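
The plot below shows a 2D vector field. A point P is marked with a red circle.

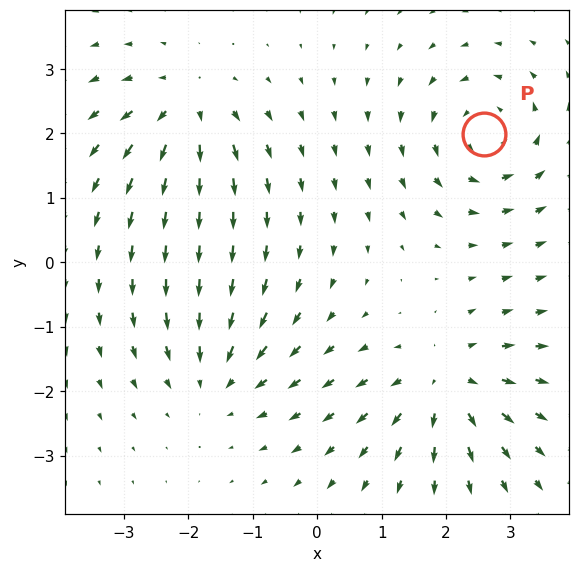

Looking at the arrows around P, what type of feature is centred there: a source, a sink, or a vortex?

At P (2.6, 2.0) the arrows circulate counterclockwise. Divergence ≈0, curl about +4 — near-zero divergence with nonzero curl is a vortex.

vortex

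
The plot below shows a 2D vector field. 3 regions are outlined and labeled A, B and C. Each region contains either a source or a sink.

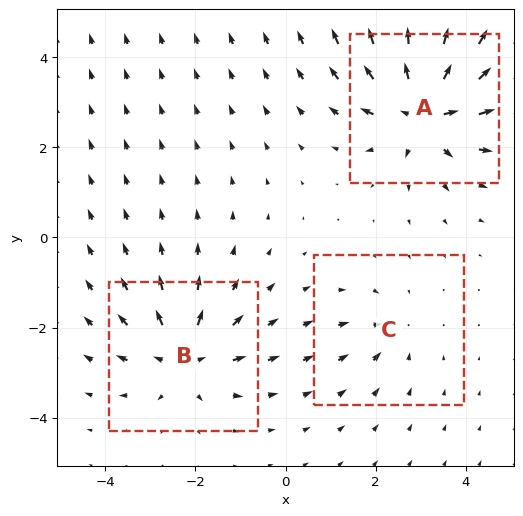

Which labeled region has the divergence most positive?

Divergence at each region's feature centre — A: about +5, B: about +4, C: about -2. Region A is most positive.

A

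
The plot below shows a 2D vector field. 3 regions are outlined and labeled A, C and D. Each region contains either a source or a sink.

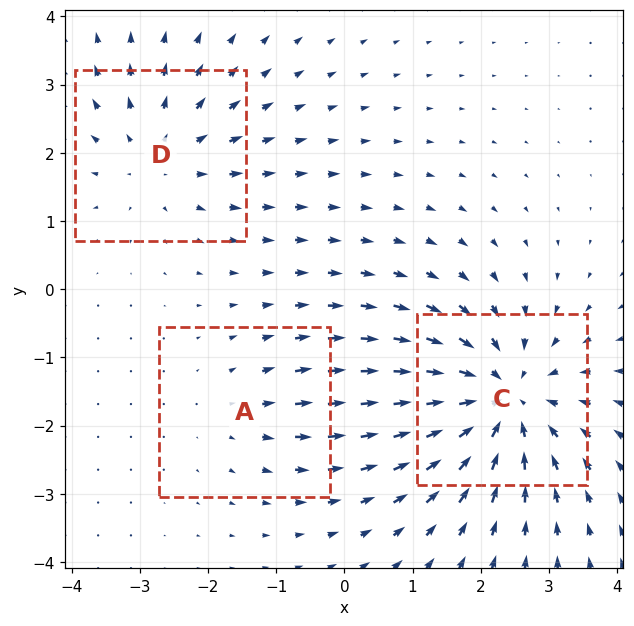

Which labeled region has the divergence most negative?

C

Divergence at each region's feature centre — A: about +2, C: about -5, D: about +3. Region C is most negative.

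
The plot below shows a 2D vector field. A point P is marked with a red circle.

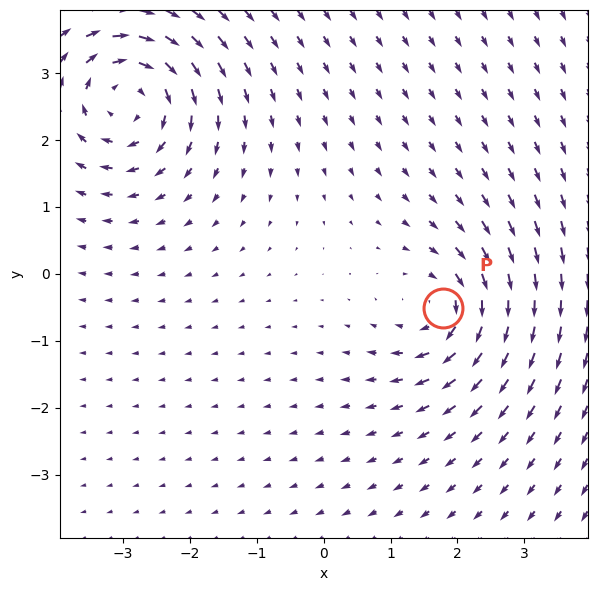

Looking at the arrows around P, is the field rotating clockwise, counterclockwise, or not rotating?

clockwise

Near P at (1.8, -0.5) the arrows circulate clockwise. The curl (z-component) there is about -4; negative curl means clockwise rotation.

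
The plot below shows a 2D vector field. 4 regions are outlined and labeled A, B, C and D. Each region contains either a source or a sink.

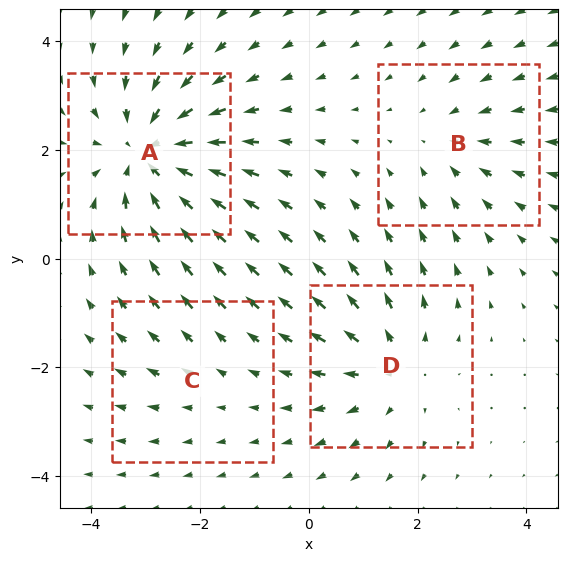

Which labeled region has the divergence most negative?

A

Divergence at each region's feature centre — A: about -6, B: about -3, C: about +2, D: about +4. Region A is most negative.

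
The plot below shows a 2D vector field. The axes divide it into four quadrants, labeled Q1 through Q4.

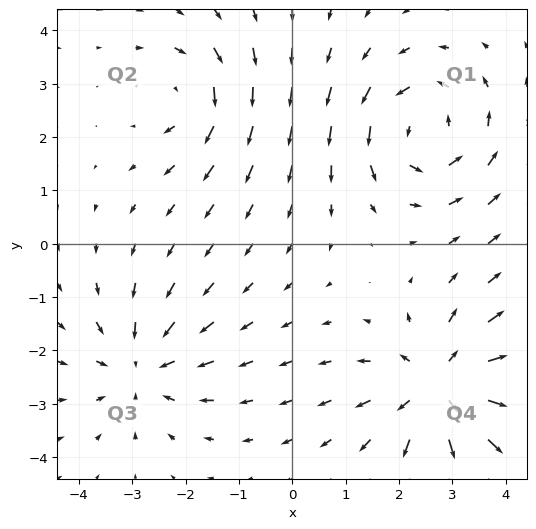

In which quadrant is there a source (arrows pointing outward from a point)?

Q4

The source sits at approximately (2.8, -2.7), which lies in quadrant Q4. The divergence there is about +5, positive as expected for a source.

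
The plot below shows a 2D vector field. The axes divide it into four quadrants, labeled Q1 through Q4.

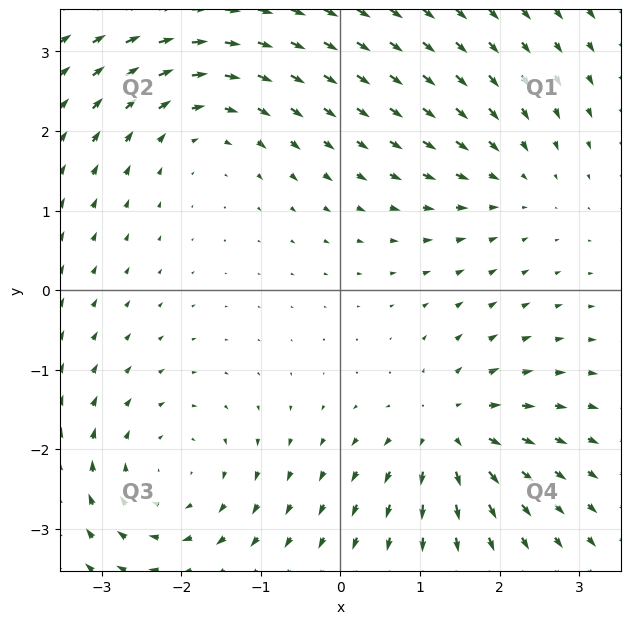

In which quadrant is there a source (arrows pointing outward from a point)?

Q4

The source sits at approximately (1.4, -1.8), which lies in quadrant Q4. The divergence there is about +6, positive as expected for a source.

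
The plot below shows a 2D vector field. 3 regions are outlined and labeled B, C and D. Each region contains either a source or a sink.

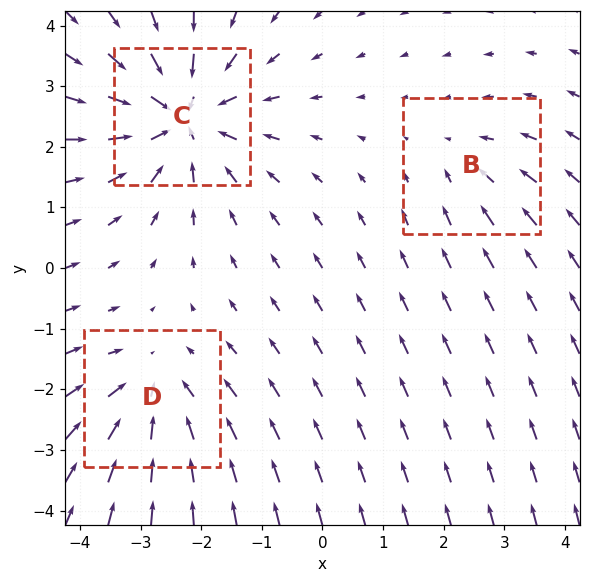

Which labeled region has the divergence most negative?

C

Divergence at each region's feature centre — B: about -2, C: about -5, D: about -3. Region C is most negative.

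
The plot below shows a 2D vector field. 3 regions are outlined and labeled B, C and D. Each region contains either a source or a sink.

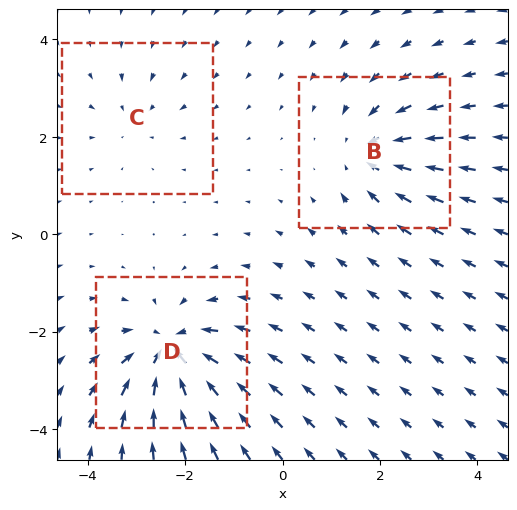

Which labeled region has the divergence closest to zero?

C

Divergence at each region's feature centre — B: about -4, C: about -2, D: about -6. Region C is closest to zero.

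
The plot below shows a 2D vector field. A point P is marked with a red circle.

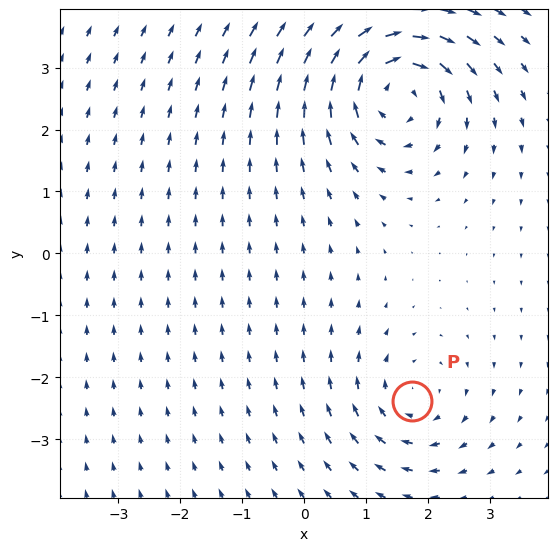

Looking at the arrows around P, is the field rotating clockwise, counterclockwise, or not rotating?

clockwise

Near P at (1.7, -2.4) the arrows circulate clockwise. The curl (z-component) there is about -3; negative curl means clockwise rotation.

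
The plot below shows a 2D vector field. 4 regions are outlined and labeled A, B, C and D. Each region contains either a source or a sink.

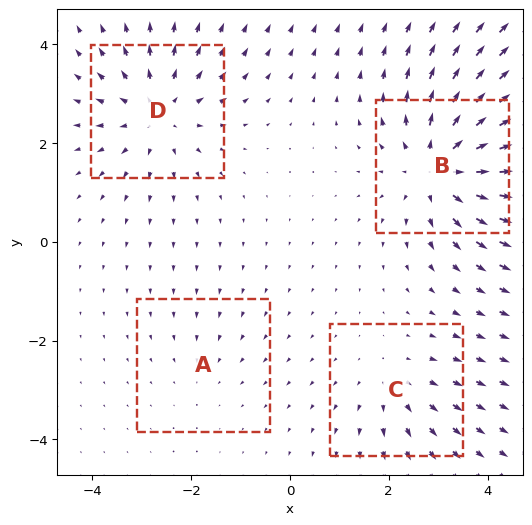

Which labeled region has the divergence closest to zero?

A

Divergence at each region's feature centre — A: about -2, B: about +7, C: about +3, D: about +5. Region A is closest to zero.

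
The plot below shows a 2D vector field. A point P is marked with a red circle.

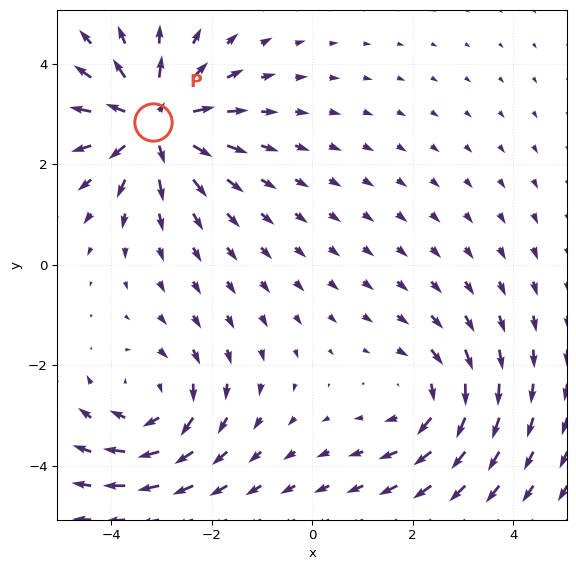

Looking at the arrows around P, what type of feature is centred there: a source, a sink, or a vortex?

source

At P (-3.2, 2.8) the arrows spread outward. Divergence about +4, curl ≈0 — positive divergence with near-zero curl is a source.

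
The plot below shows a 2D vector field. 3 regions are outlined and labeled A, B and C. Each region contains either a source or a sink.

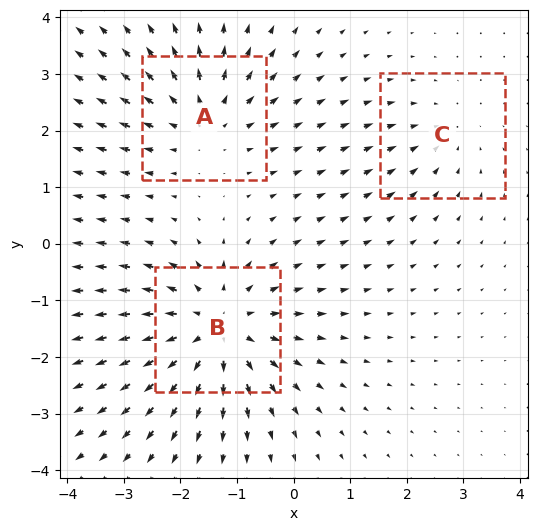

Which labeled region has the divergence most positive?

Divergence at each region's feature centre — A: about +3, B: about +4, C: about -2. Region B is most positive.

B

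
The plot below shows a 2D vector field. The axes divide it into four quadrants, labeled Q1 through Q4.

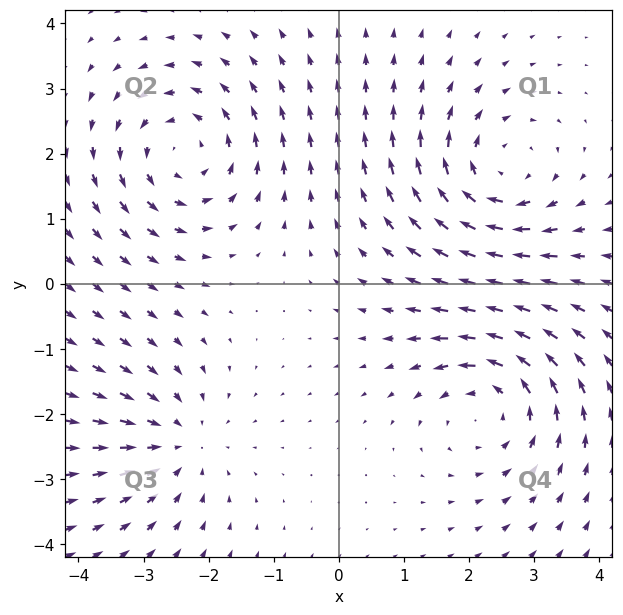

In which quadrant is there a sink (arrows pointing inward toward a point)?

The sink sits at approximately (-2.5, -2.4), which lies in quadrant Q3. The divergence there is about -3, negative as expected for a sink.

Q3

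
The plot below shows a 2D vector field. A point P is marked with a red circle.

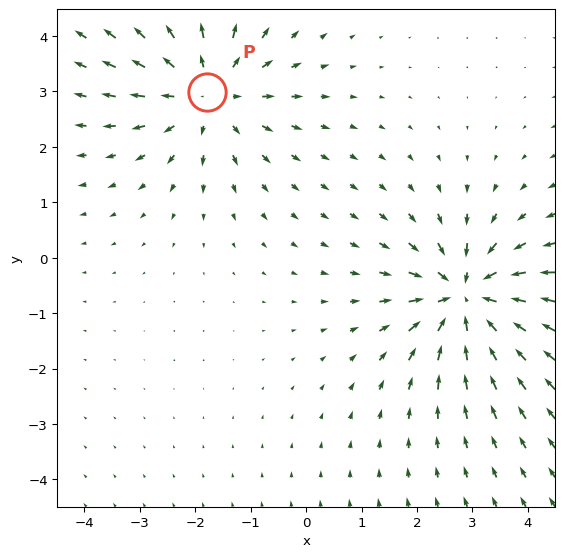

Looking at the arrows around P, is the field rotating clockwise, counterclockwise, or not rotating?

Near P at (-1.8, 3.0) the arrows show no circulation. The curl there is ≈0.

not rotating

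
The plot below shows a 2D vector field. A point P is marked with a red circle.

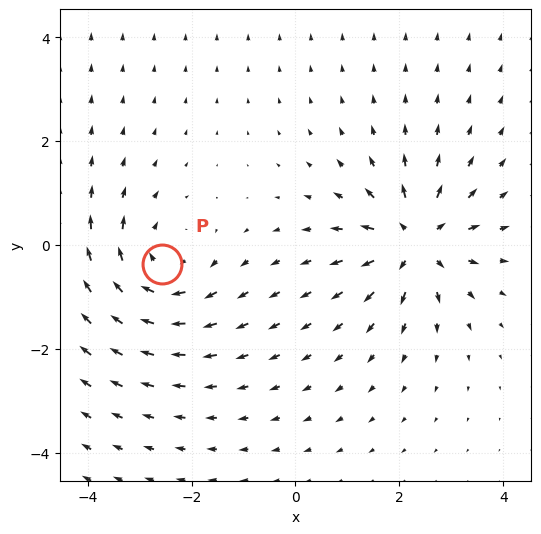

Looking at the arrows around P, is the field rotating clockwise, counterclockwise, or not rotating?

Near P at (-2.6, -0.4) the arrows circulate clockwise. The curl (z-component) there is about -4; negative curl means clockwise rotation.

clockwise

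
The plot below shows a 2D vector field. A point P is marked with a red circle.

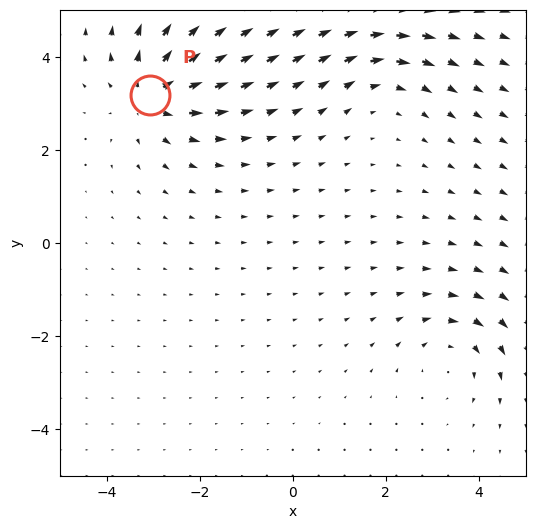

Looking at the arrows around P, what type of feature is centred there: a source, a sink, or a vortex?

source

At P (-3.1, 3.2) the arrows spread outward. Divergence about +4, curl ≈0 — positive divergence with near-zero curl is a source.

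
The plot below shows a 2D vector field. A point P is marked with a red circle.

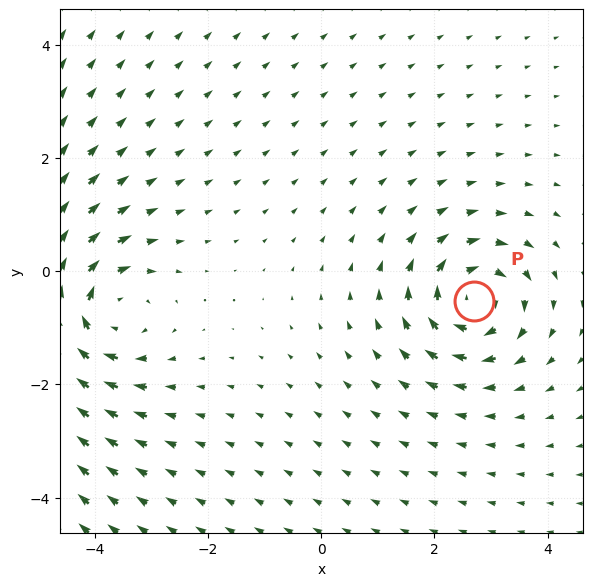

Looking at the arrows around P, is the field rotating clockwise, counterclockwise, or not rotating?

clockwise

Near P at (2.7, -0.5) the arrows circulate clockwise. The curl (z-component) there is about -5; negative curl means clockwise rotation.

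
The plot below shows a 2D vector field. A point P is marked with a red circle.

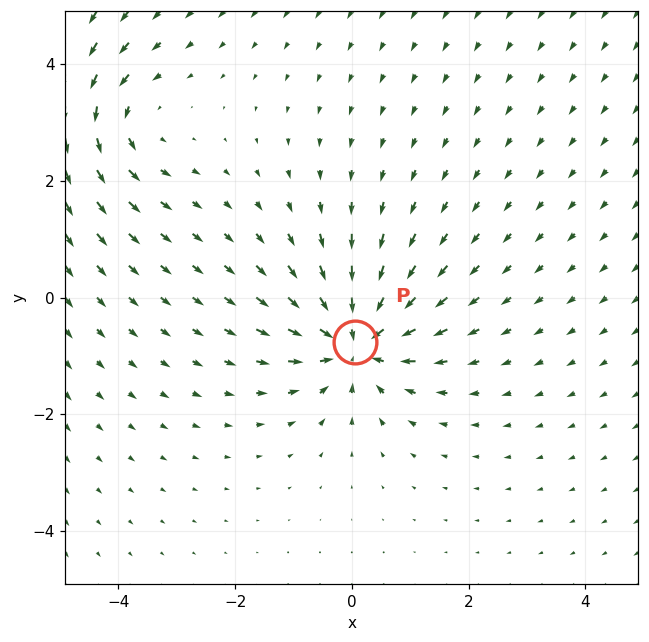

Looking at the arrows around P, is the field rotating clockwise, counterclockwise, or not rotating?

Near P at (0.1, -0.8) the arrows show no circulation. The curl there is ≈0.

not rotating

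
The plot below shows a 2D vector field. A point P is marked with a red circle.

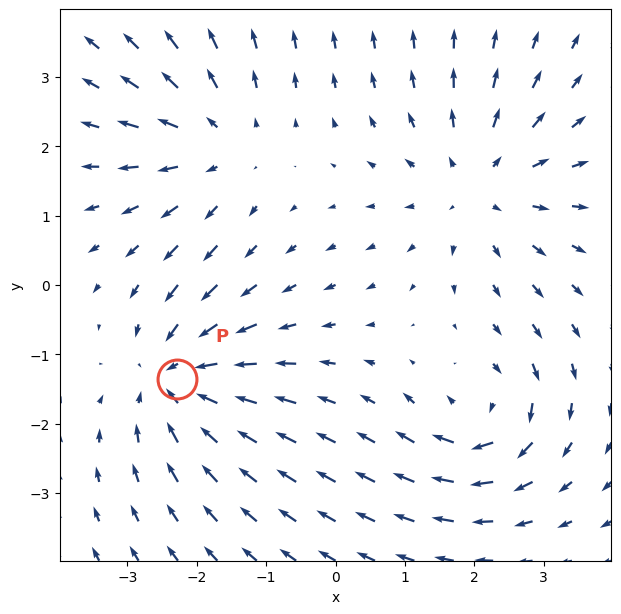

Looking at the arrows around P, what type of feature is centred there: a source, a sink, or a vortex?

At P (-2.3, -1.4) the arrows converge inward. Divergence about -5, curl ≈0 — negative divergence with near-zero curl is a sink.

sink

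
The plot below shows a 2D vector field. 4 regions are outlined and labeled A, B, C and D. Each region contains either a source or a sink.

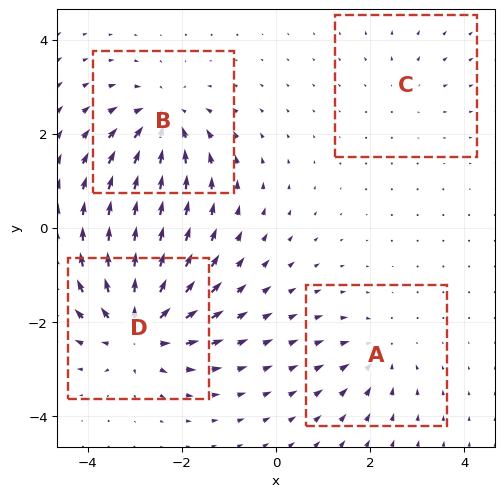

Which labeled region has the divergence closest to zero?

Divergence at each region's feature centre — A: about -4, B: about -6, C: about +2, D: about +7. Region C is closest to zero.

C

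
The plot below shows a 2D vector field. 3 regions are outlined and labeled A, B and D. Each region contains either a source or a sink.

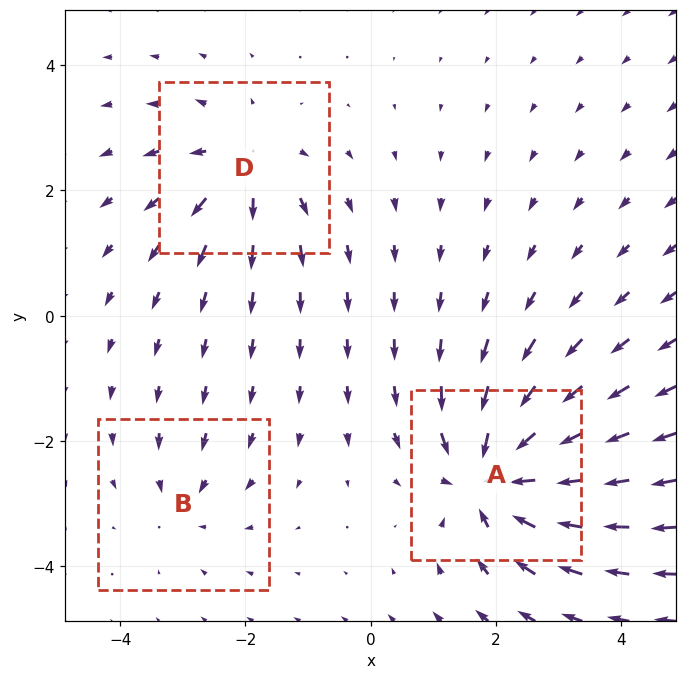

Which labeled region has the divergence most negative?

Divergence at each region's feature centre — A: about -6, B: about -2, D: about +4. Region A is most negative.

A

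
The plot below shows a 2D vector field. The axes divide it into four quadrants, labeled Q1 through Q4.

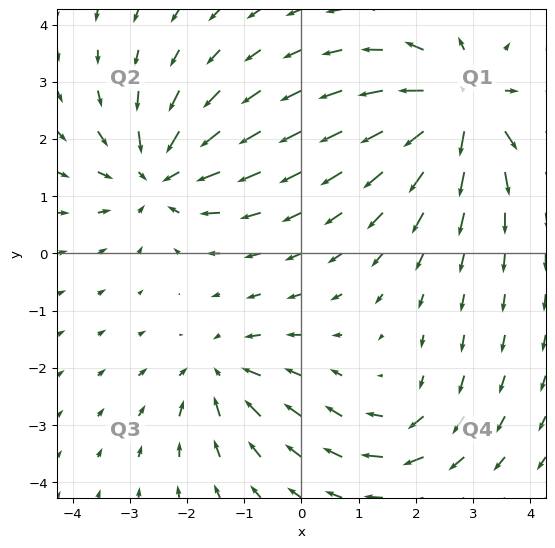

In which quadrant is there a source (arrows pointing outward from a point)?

The source sits at approximately (2.8, 2.6), which lies in quadrant Q1. The divergence there is about +7, positive as expected for a source.

Q1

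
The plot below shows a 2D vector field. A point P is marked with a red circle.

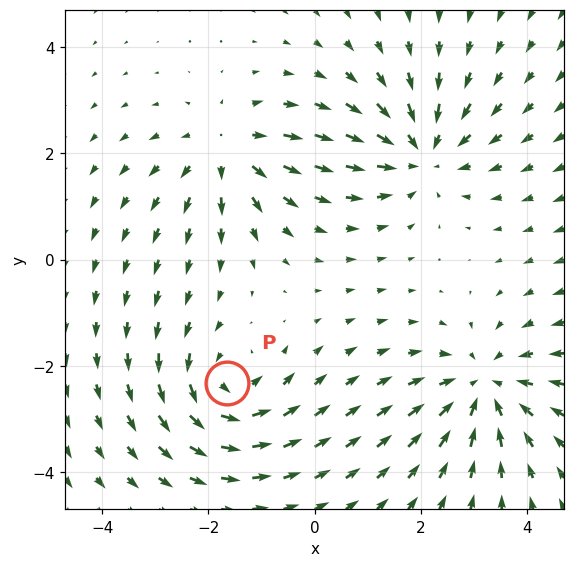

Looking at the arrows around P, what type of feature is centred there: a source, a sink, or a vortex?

At P (-1.7, -2.3) the arrows circulate counterclockwise. Divergence ≈0, curl about +5 — near-zero divergence with nonzero curl is a vortex.

vortex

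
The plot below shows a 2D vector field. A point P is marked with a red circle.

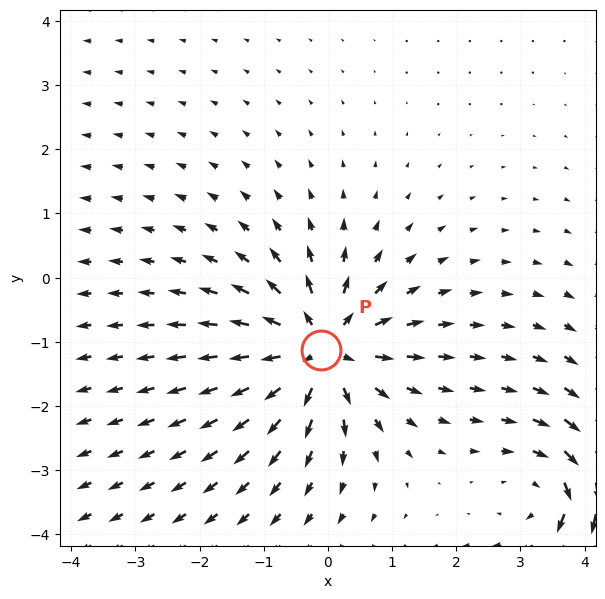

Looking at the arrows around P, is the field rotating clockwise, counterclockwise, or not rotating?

not rotating

Near P at (-0.1, -1.1) the arrows show no circulation. The curl there is ≈0.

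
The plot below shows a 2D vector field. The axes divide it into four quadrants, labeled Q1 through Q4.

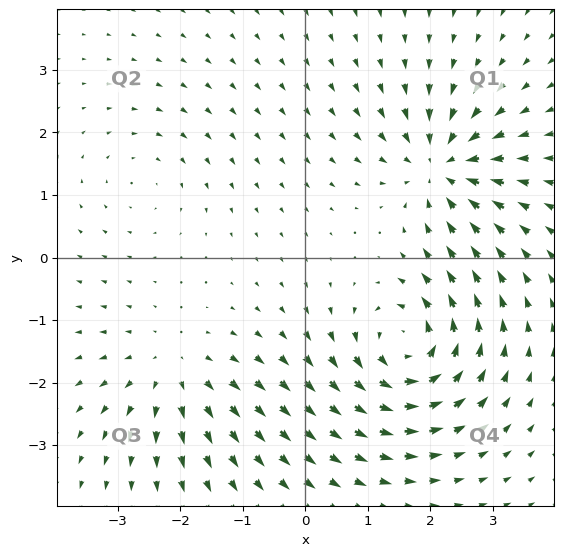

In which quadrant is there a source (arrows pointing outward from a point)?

Q3

The source sits at approximately (-2.1, -1.8), which lies in quadrant Q3. The divergence there is about +3, positive as expected for a source.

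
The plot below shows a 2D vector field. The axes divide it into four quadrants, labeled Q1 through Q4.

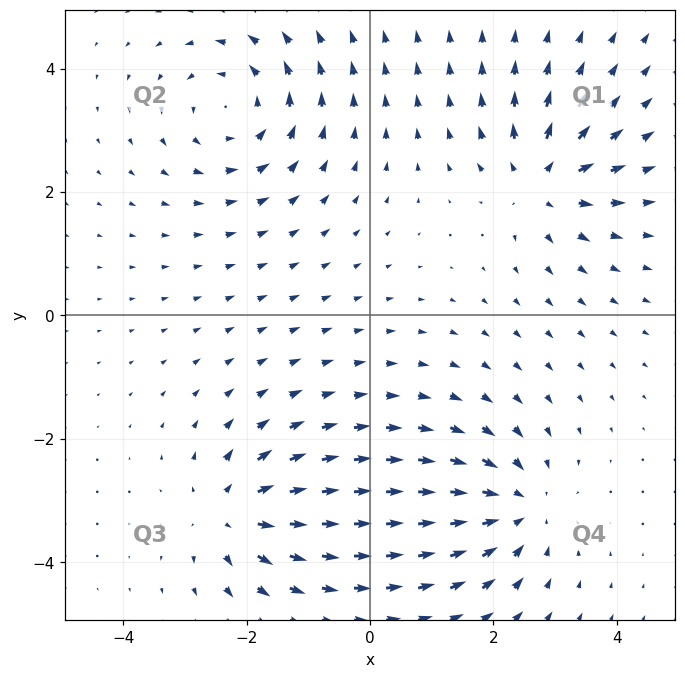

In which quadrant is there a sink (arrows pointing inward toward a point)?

Q4

The sink sits at approximately (2.4, -3.1), which lies in quadrant Q4. The divergence there is about -5, negative as expected for a sink.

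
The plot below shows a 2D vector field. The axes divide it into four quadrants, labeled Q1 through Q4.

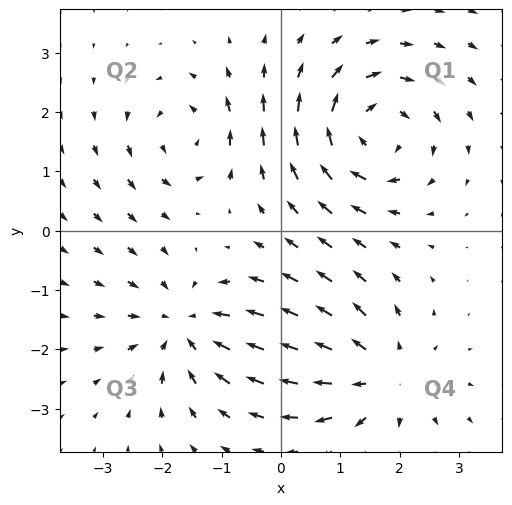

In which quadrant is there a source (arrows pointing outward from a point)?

Q4

The source sits at approximately (1.7, -2.5), which lies in quadrant Q4. The divergence there is about +4, positive as expected for a source.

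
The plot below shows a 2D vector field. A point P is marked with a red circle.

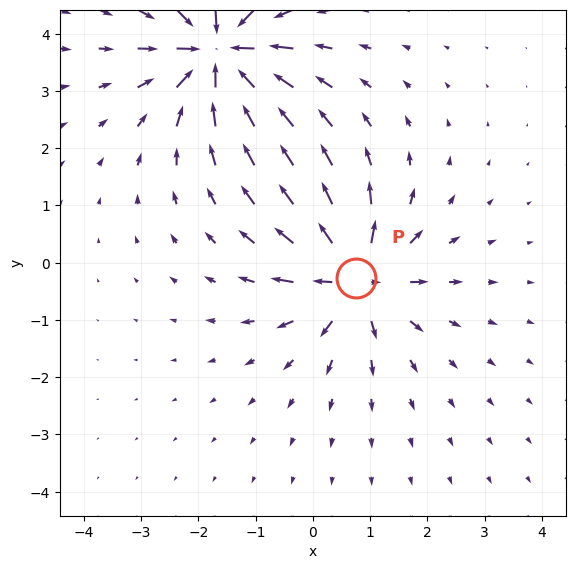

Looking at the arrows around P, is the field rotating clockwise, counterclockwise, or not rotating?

Near P at (0.7, -0.3) the arrows show no circulation. The curl there is ≈0.

not rotating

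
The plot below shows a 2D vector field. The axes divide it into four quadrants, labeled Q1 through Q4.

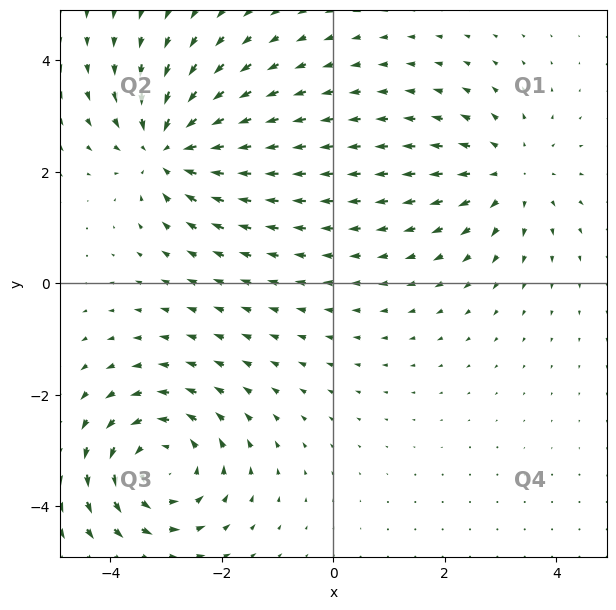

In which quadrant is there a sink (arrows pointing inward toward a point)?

The sink sits at approximately (-3.0, 2.4), which lies in quadrant Q2. The divergence there is about -5, negative as expected for a sink.

Q2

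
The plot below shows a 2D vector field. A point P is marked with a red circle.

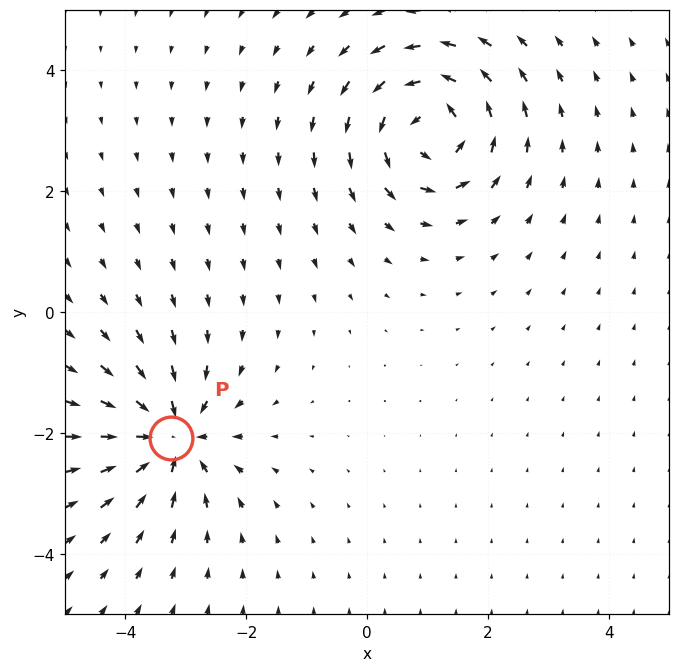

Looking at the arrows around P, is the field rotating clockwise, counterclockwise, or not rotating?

not rotating

Near P at (-3.2, -2.1) the arrows show no circulation. The curl there is ≈0.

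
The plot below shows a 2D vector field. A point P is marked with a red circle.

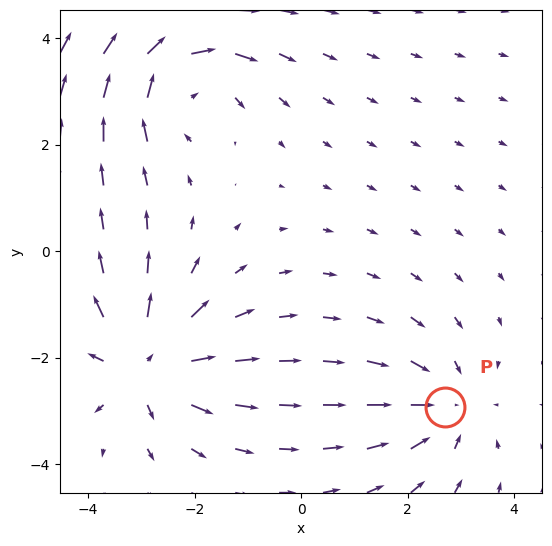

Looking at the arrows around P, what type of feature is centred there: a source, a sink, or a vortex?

sink

At P (2.7, -2.9) the arrows converge inward. Divergence about -3, curl ≈0 — negative divergence with near-zero curl is a sink.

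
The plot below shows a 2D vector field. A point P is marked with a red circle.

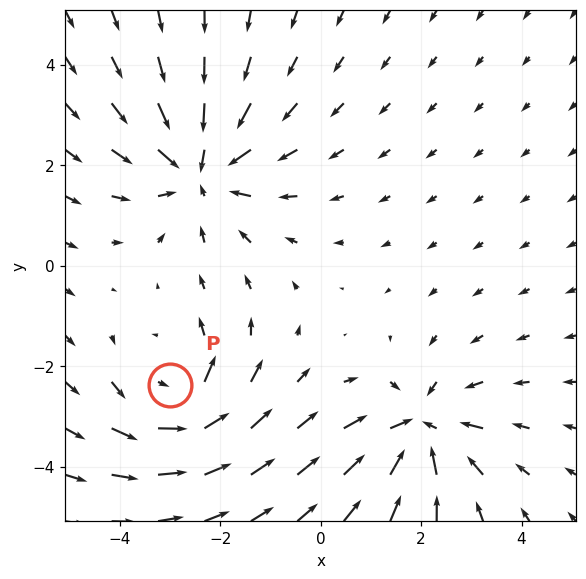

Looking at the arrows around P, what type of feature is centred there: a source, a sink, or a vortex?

vortex

At P (-3.0, -2.4) the arrows circulate counterclockwise. Divergence ≈0, curl about +4 — near-zero divergence with nonzero curl is a vortex.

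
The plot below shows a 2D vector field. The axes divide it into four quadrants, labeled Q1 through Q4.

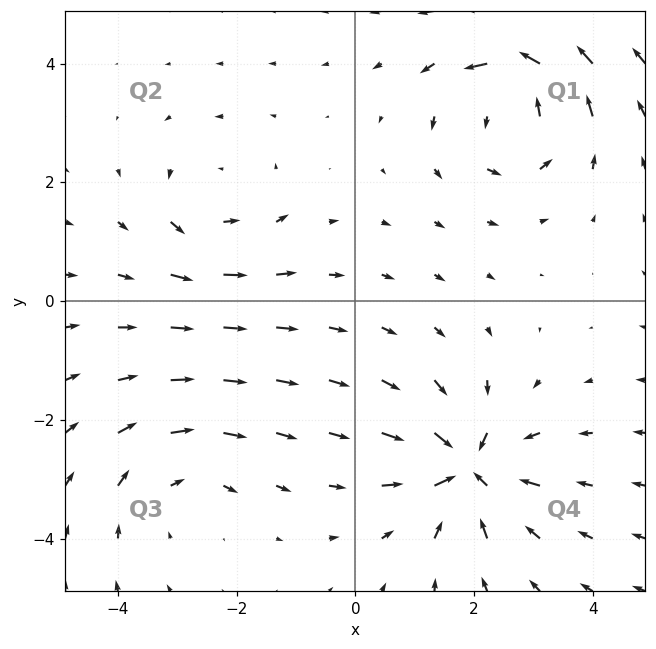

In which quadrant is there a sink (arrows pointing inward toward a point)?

Q4

The sink sits at approximately (1.9, -2.8), which lies in quadrant Q4. The divergence there is about -7, negative as expected for a sink.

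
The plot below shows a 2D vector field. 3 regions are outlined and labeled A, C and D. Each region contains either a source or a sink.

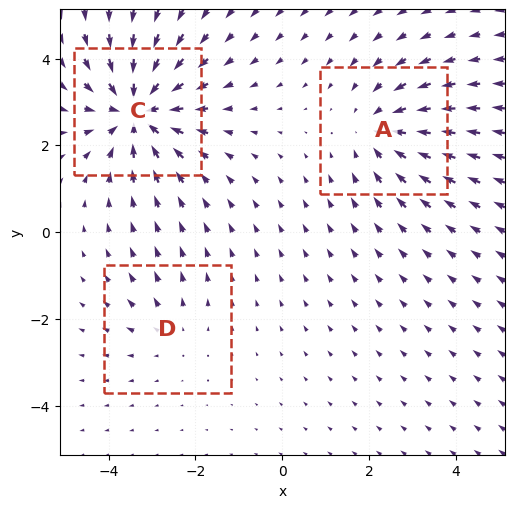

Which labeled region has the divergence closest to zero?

D

Divergence at each region's feature centre — A: about -3, C: about -5, D: about +2. Region D is closest to zero.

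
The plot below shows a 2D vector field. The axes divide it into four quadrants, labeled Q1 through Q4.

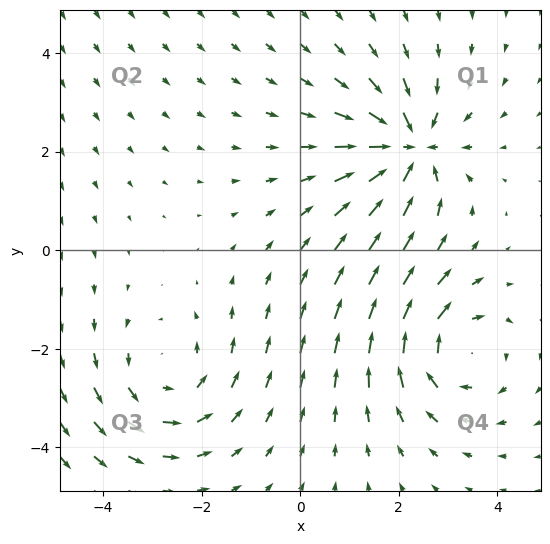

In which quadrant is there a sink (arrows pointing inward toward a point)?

The sink sits at approximately (2.2, 2.1), which lies in quadrant Q1. The divergence there is about -5, negative as expected for a sink.

Q1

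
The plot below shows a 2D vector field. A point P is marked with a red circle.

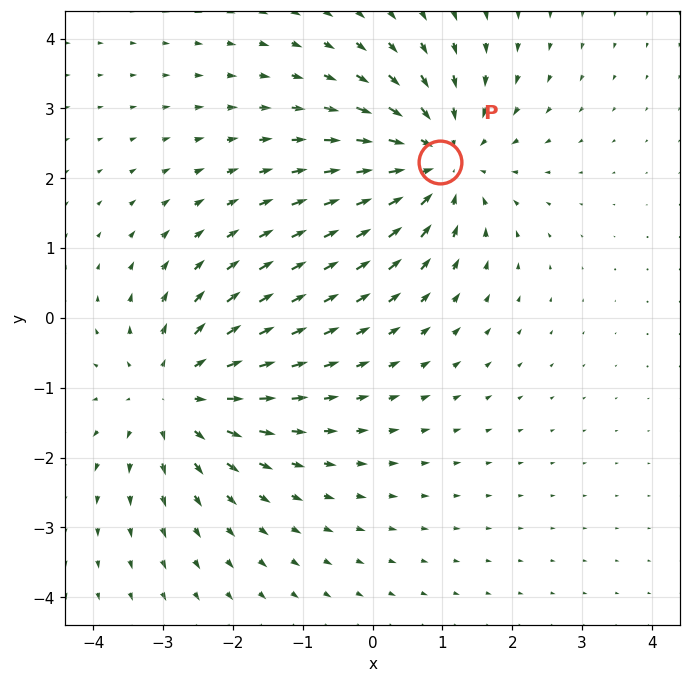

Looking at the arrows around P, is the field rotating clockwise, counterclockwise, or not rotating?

not rotating

Near P at (1.0, 2.2) the arrows show no circulation. The curl there is ≈0.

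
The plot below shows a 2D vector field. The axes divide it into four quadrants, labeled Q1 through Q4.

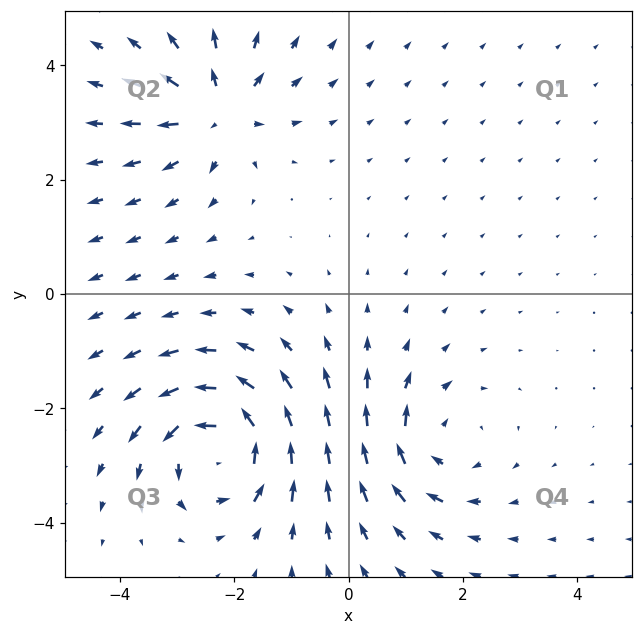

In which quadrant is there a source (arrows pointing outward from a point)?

The source sits at approximately (-2.3, 3.2), which lies in quadrant Q2. The divergence there is about +5, positive as expected for a source.

Q2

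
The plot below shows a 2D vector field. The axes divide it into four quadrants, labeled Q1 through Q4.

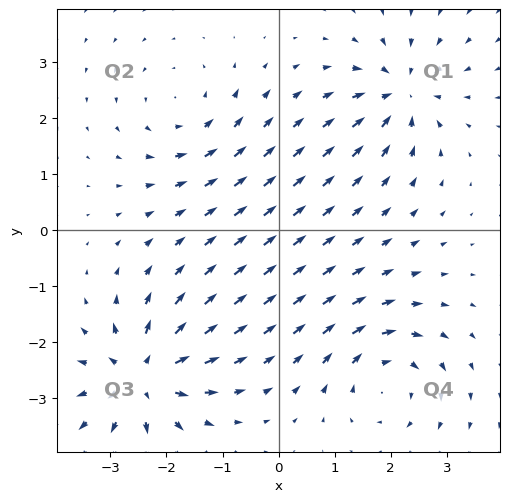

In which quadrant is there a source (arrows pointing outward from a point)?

Q3

The source sits at approximately (-2.4, -2.6), which lies in quadrant Q3. The divergence there is about +6, positive as expected for a source.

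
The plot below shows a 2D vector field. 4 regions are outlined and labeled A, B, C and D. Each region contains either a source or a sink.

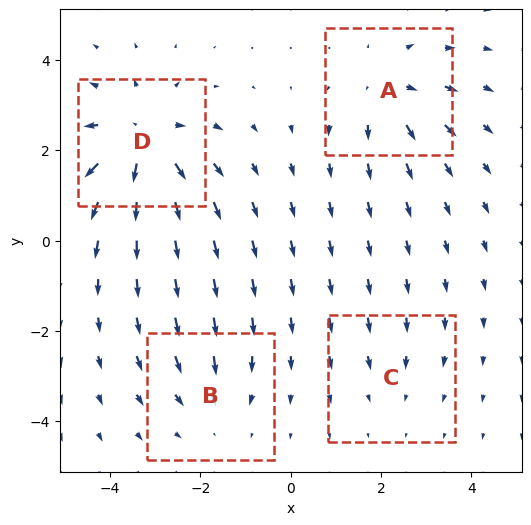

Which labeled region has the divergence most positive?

D

Divergence at each region's feature centre — A: about +4, B: about -3, C: about -2, D: about +7. Region D is most positive.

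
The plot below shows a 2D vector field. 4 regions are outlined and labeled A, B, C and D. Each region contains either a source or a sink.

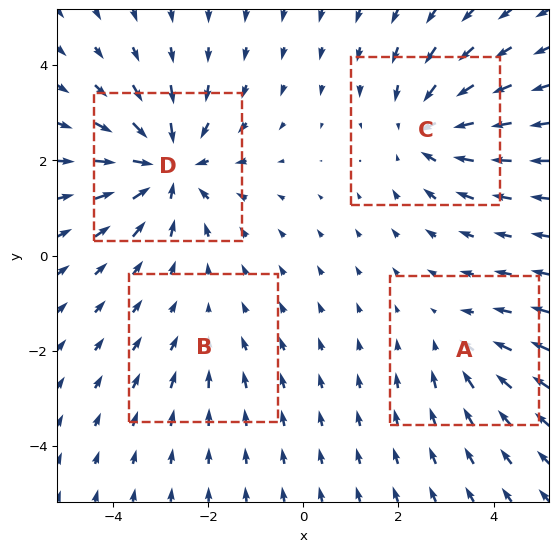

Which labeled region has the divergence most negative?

Divergence at each region's feature centre — A: about -3, B: about -2, C: about -5, D: about -6. Region D is most negative.

D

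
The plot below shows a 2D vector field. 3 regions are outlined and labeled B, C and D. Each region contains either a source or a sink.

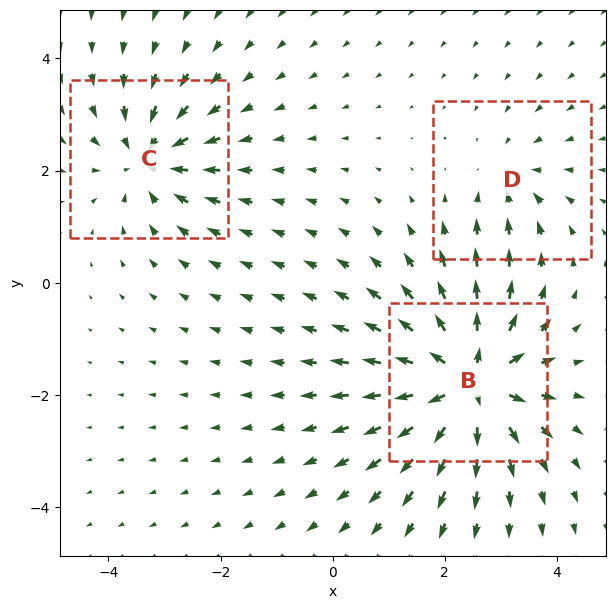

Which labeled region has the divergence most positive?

Divergence at each region's feature centre — B: about +6, C: about -4, D: about -2. Region B is most positive.

B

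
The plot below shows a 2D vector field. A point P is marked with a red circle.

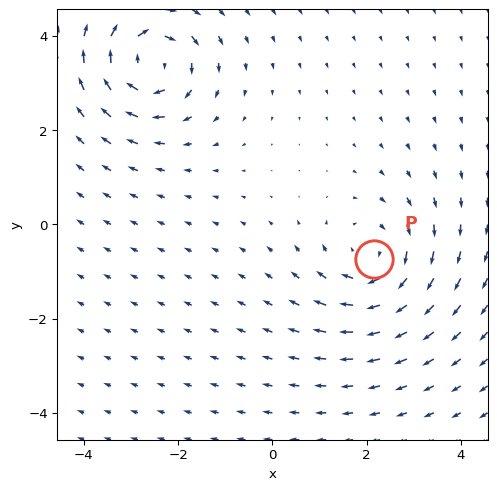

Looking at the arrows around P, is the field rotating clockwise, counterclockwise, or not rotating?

Near P at (2.2, -0.7) the arrows circulate clockwise. The curl (z-component) there is about -4; negative curl means clockwise rotation.

clockwise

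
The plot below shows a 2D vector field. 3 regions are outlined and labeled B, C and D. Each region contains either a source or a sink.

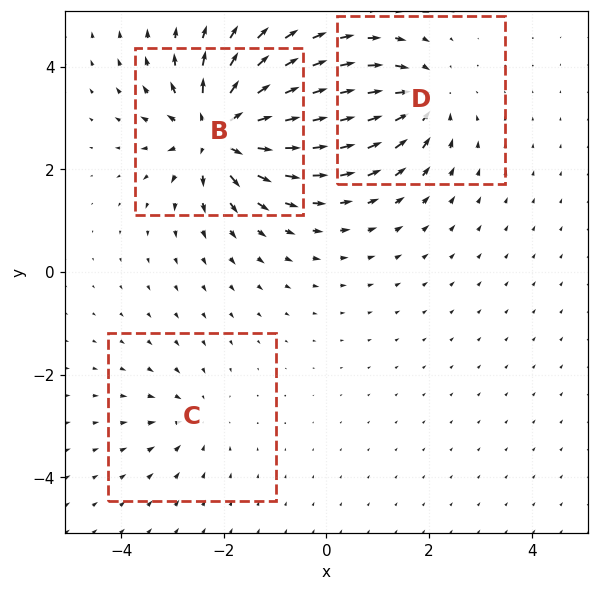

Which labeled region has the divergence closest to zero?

C

Divergence at each region's feature centre — B: about +6, C: about -2, D: about -4. Region C is closest to zero.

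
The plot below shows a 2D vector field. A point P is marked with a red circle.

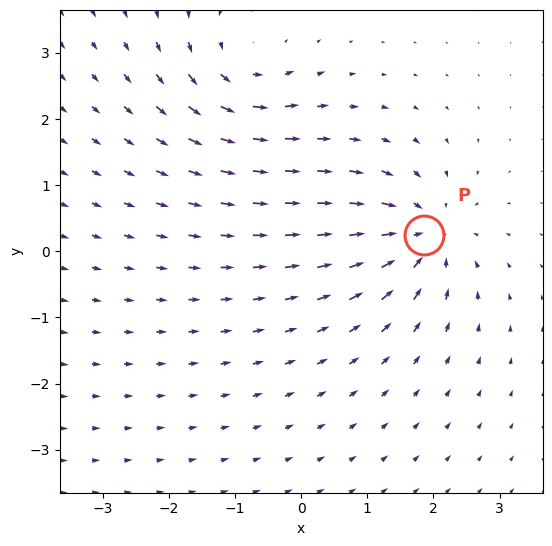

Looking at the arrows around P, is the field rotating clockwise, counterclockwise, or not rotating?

Near P at (1.9, 0.3) the arrows show no circulation. The curl there is ≈0.

not rotating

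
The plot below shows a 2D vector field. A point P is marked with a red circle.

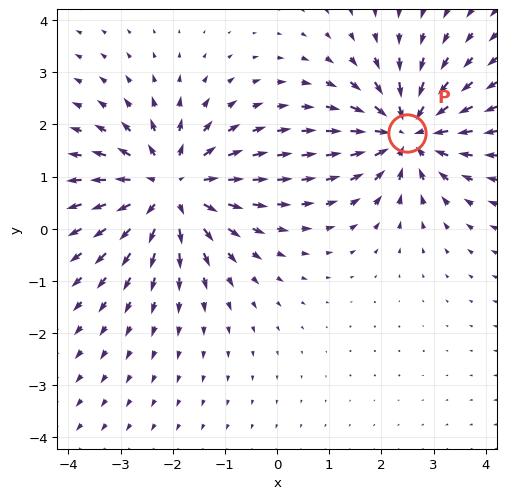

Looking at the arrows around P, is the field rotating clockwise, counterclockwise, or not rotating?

Near P at (2.5, 1.8) the arrows show no circulation. The curl there is ≈0.

not rotating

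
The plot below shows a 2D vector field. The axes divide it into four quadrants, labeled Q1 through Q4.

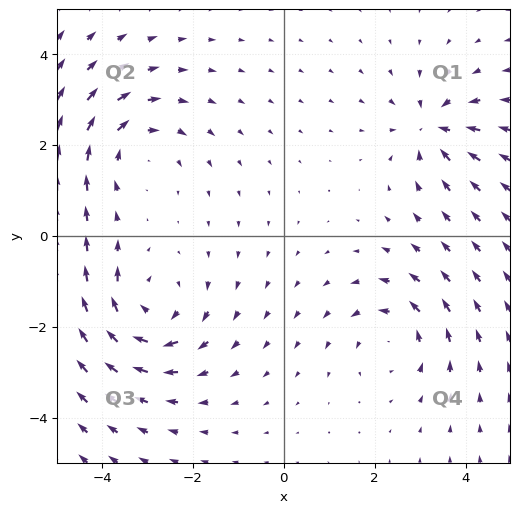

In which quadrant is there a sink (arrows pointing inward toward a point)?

Q1

The sink sits at approximately (3.3, 2.4), which lies in quadrant Q1. The divergence there is about -5, negative as expected for a sink.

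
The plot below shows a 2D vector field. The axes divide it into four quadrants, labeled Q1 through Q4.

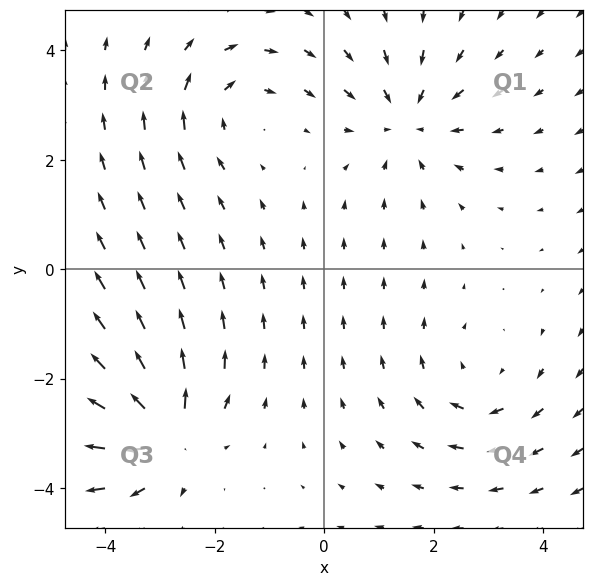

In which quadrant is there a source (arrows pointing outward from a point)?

Q3

The source sits at approximately (-2.9, -3.0), which lies in quadrant Q3. The divergence there is about +7, positive as expected for a source.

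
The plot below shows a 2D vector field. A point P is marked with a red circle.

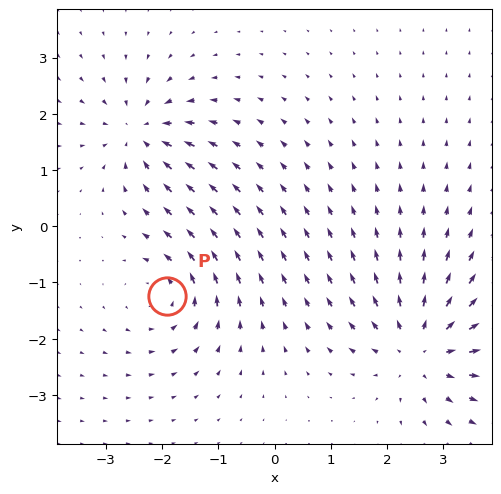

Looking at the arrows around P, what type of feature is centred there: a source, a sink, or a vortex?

At P (-1.9, -1.2) the arrows circulate counterclockwise. Divergence ≈0, curl about +4 — near-zero divergence with nonzero curl is a vortex.

vortex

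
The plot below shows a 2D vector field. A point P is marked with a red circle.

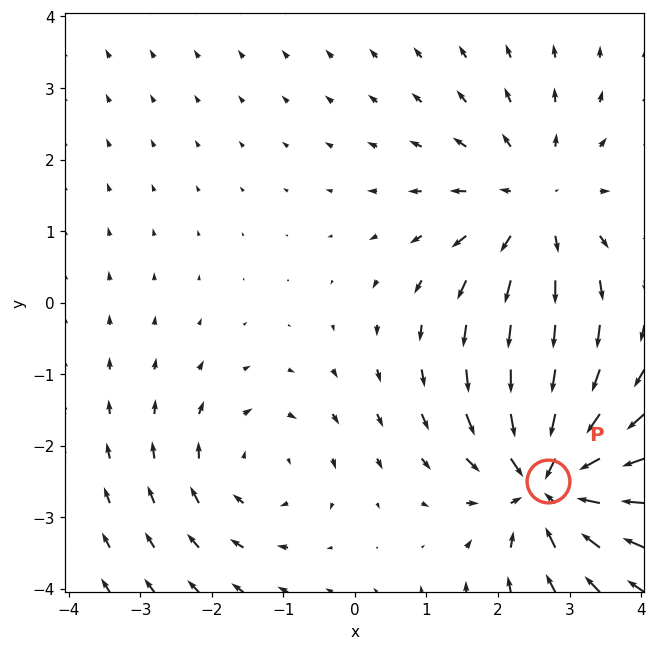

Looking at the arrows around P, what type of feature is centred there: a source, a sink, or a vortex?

sink

At P (2.7, -2.5) the arrows converge inward. Divergence about -6, curl ≈0 — negative divergence with near-zero curl is a sink.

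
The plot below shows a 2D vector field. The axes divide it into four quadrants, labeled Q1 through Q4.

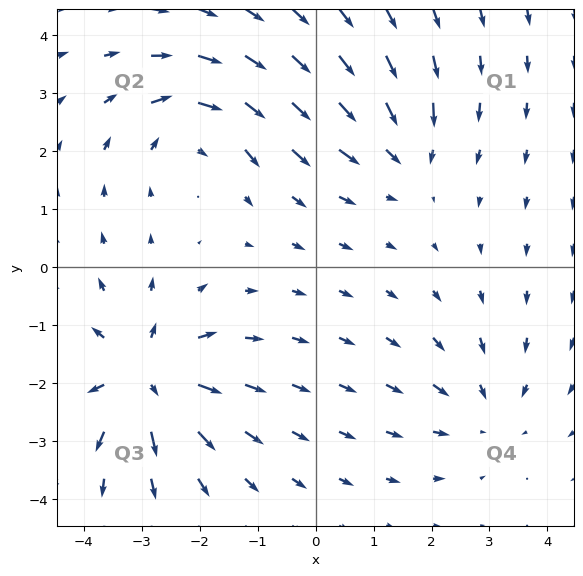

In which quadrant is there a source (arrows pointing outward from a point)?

Q3

The source sits at approximately (-2.9, -1.9), which lies in quadrant Q3. The divergence there is about +6, positive as expected for a source.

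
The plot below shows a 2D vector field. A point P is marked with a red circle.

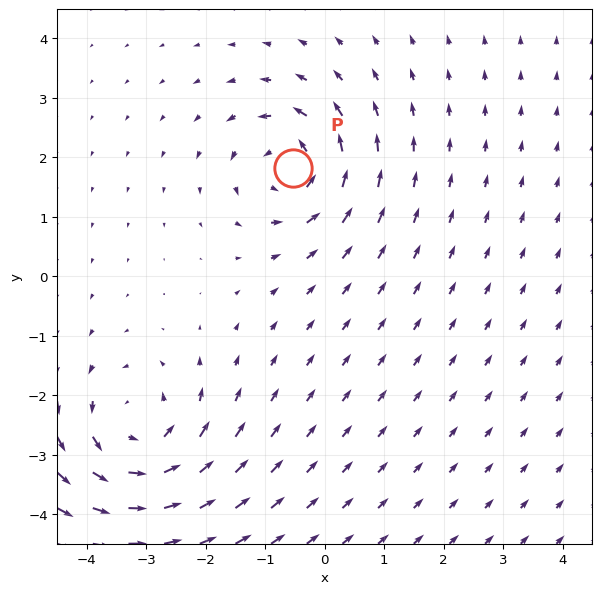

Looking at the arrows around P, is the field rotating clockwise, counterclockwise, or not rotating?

counterclockwise

Near P at (-0.5, 1.8) the arrows circulate counterclockwise. The curl (z-component) there is about +4; positive curl means counterclockwise rotation.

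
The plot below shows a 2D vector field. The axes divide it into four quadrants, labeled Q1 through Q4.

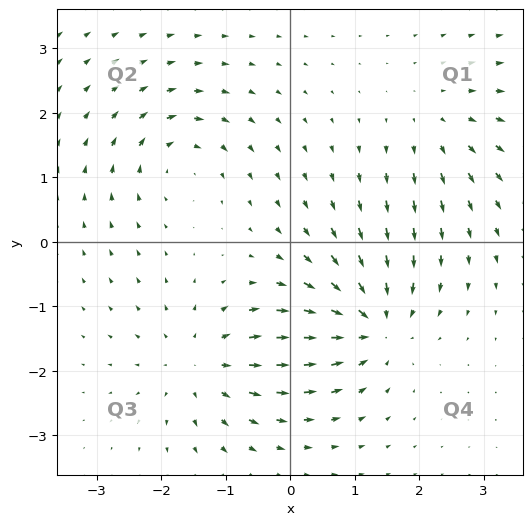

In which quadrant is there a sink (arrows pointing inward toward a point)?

The sink sits at approximately (1.3, -1.3), which lies in quadrant Q4. The divergence there is about -6, negative as expected for a sink.

Q4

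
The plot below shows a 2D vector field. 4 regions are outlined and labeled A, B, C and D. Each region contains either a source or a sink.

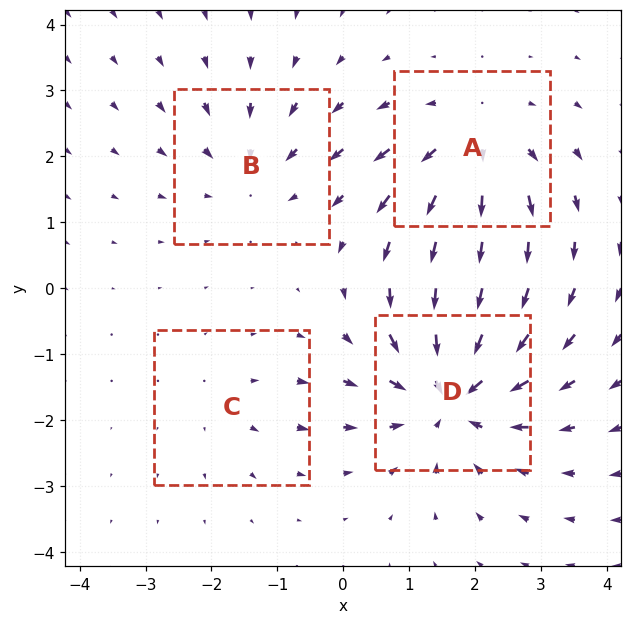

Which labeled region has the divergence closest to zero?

Divergence at each region's feature centre — A: about +5, B: about -3, C: about +2, D: about -6. Region C is closest to zero.

C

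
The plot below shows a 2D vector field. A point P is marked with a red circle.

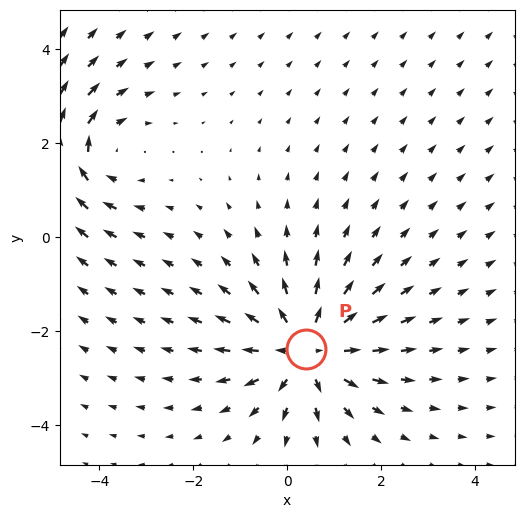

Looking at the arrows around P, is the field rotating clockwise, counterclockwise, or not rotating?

Near P at (0.4, -2.4) the arrows show no circulation. The curl there is ≈0.

not rotating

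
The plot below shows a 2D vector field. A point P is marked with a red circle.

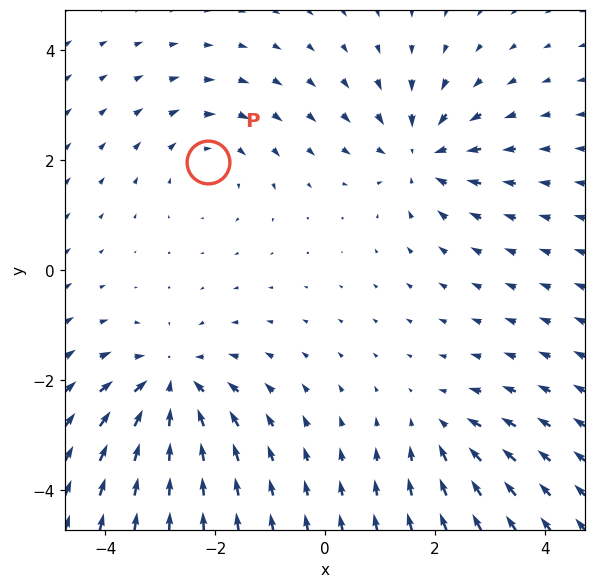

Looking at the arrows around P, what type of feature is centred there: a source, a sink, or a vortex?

At P (-2.1, 2.0) the arrows circulate clockwise. Divergence ≈0, curl about -3 — near-zero divergence with nonzero curl is a vortex.

vortex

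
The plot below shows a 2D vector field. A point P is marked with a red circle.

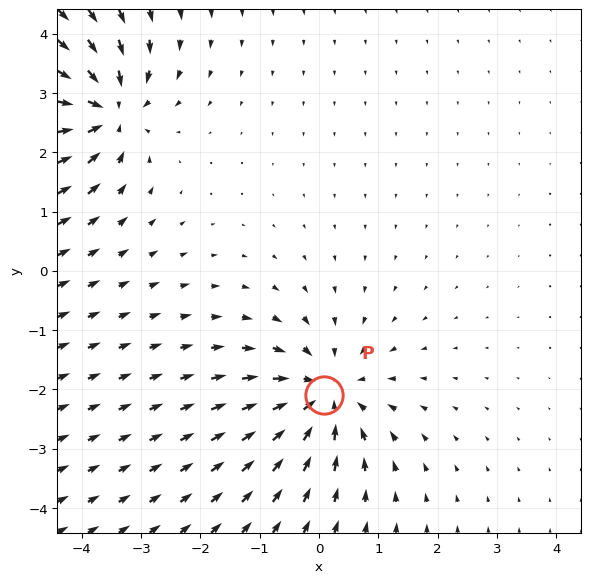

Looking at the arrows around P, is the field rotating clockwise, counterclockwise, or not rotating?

not rotating

Near P at (0.1, -2.1) the arrows show no circulation. The curl there is ≈0.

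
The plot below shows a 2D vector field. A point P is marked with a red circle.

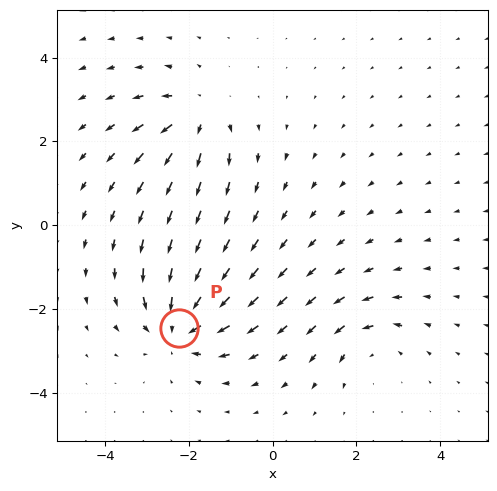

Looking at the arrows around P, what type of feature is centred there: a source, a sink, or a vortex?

sink

At P (-2.2, -2.4) the arrows converge inward. Divergence about -6, curl ≈0 — negative divergence with near-zero curl is a sink.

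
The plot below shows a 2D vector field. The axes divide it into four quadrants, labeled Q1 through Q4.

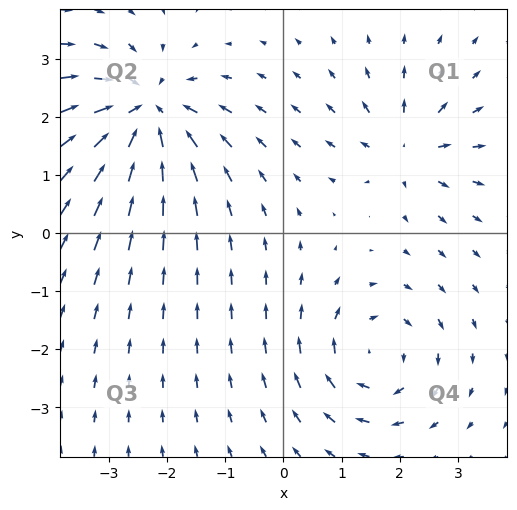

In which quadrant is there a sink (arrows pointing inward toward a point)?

Q2

The sink sits at approximately (-2.4, 2.1), which lies in quadrant Q2. The divergence there is about -6, negative as expected for a sink.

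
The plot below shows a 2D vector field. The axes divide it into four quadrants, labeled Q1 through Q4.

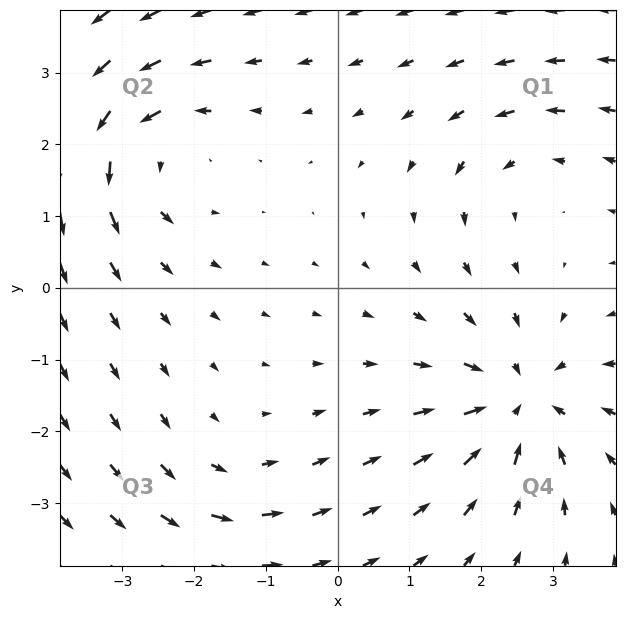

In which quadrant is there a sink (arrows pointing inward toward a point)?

The sink sits at approximately (2.5, -1.6), which lies in quadrant Q4. The divergence there is about -5, negative as expected for a sink.

Q4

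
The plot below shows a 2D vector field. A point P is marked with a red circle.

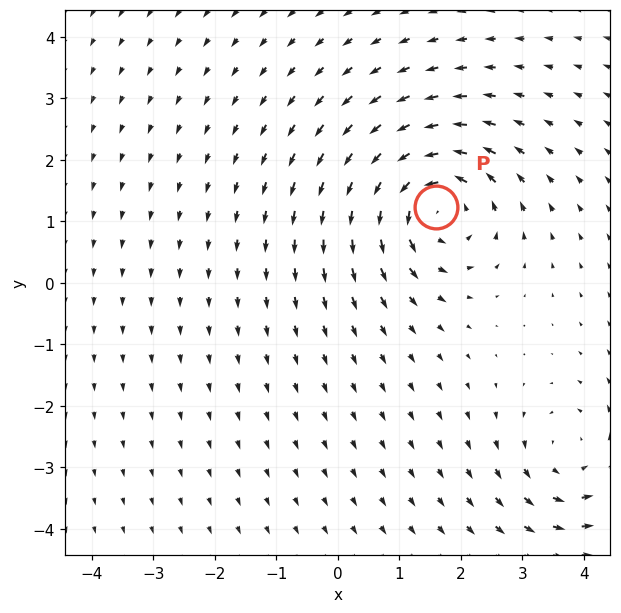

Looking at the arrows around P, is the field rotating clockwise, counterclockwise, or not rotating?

Near P at (1.6, 1.2) the arrows circulate counterclockwise. The curl (z-component) there is about +6; positive curl means counterclockwise rotation.

counterclockwise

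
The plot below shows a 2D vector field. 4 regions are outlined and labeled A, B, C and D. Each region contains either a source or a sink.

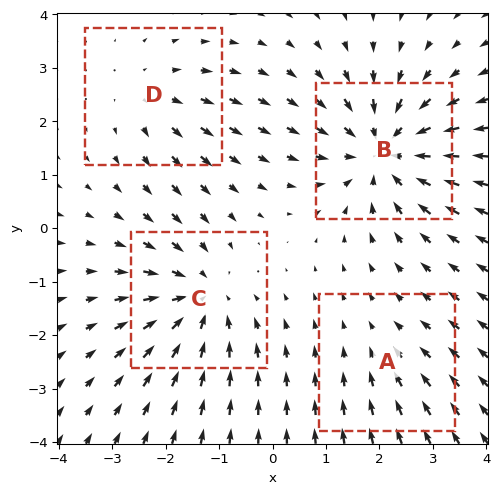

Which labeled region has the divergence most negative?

Divergence at each region's feature centre — A: about -2, B: about -6, C: about -5, D: about +3. Region B is most negative.

B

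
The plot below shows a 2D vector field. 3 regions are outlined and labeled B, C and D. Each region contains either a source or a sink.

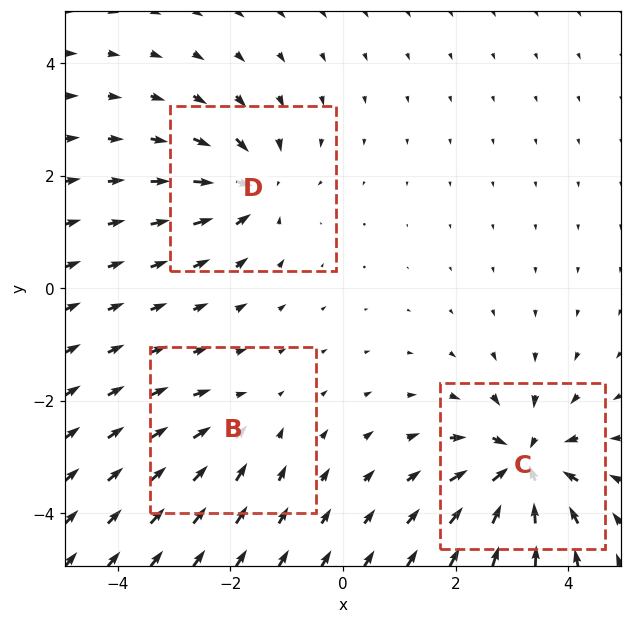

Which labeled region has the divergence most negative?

Divergence at each region's feature centre — B: about -2, C: about -6, D: about -4. Region C is most negative.

C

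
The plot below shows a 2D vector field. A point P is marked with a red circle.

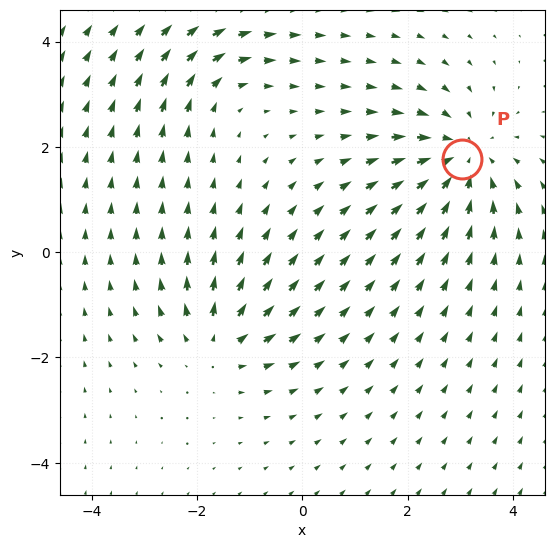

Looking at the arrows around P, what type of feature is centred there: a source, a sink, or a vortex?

sink

At P (3.0, 1.8) the arrows converge inward. Divergence about -4, curl ≈0 — negative divergence with near-zero curl is a sink.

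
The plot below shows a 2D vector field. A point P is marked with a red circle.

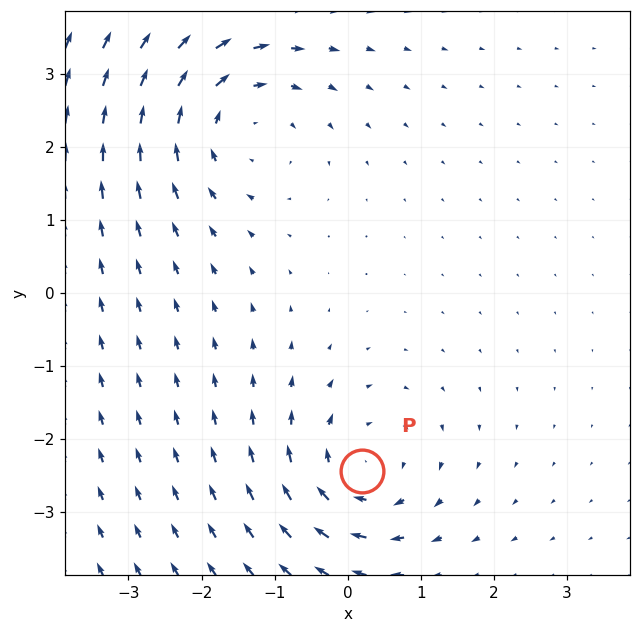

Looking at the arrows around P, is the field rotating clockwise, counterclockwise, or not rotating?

clockwise

Near P at (0.2, -2.4) the arrows circulate clockwise. The curl (z-component) there is about -3; negative curl means clockwise rotation.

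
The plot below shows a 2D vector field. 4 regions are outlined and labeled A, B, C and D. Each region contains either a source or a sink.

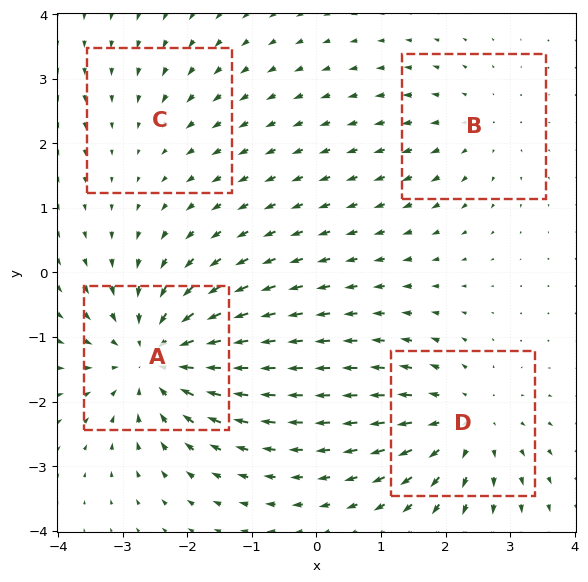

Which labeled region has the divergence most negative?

Divergence at each region's feature centre — A: about -6, B: about +3, C: about -2, D: about +5. Region A is most negative.

A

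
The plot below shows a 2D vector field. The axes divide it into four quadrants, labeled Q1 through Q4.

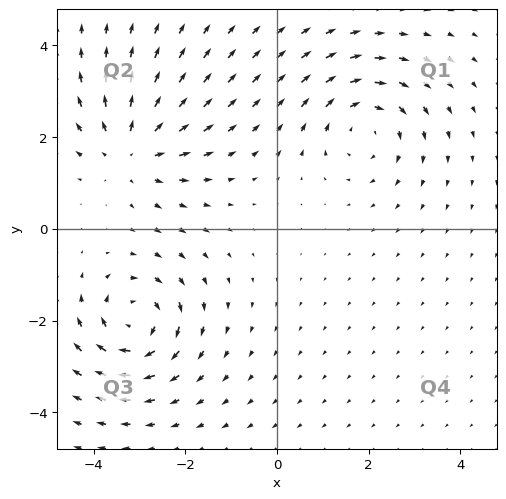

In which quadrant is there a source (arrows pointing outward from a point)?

Q2

The source sits at approximately (-3.2, 1.7), which lies in quadrant Q2. The divergence there is about +5, positive as expected for a source.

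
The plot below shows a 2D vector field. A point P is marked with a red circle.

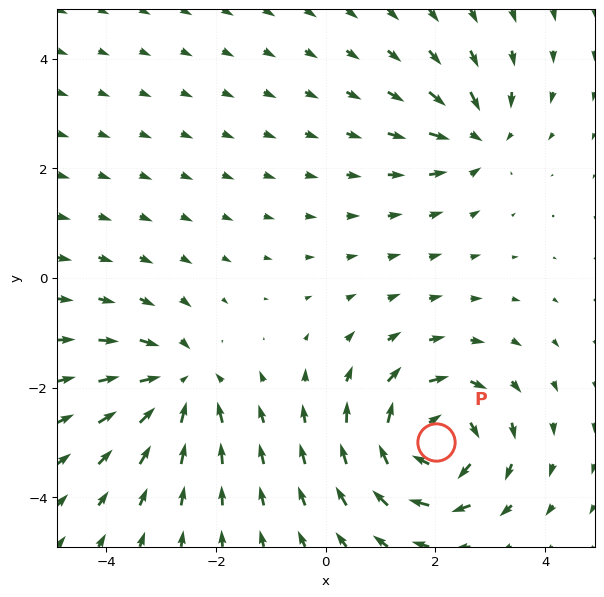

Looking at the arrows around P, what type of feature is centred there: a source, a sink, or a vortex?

vortex

At P (2.0, -3.0) the arrows circulate clockwise. Divergence ≈0, curl about -6 — near-zero divergence with nonzero curl is a vortex.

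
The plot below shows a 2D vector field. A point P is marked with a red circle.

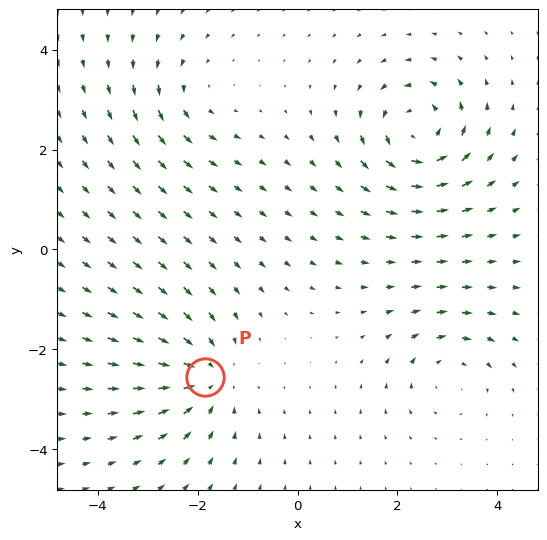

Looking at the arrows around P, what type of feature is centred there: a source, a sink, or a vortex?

sink

At P (-1.9, -2.6) the arrows converge inward. Divergence about -4, curl ≈0 — negative divergence with near-zero curl is a sink.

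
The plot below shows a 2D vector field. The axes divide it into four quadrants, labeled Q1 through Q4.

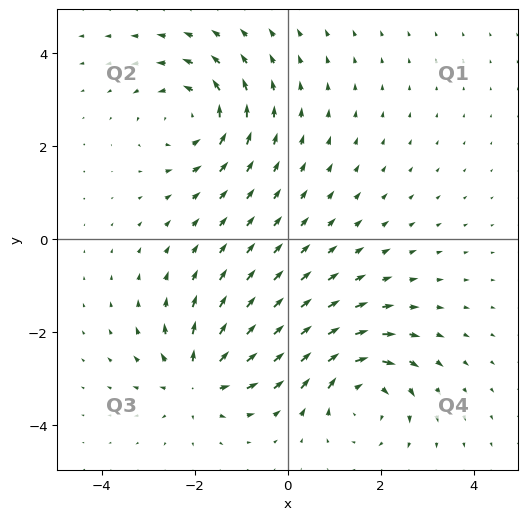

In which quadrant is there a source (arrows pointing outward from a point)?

The source sits at approximately (-1.9, -3.0), which lies in quadrant Q3. The divergence there is about +6, positive as expected for a source.

Q3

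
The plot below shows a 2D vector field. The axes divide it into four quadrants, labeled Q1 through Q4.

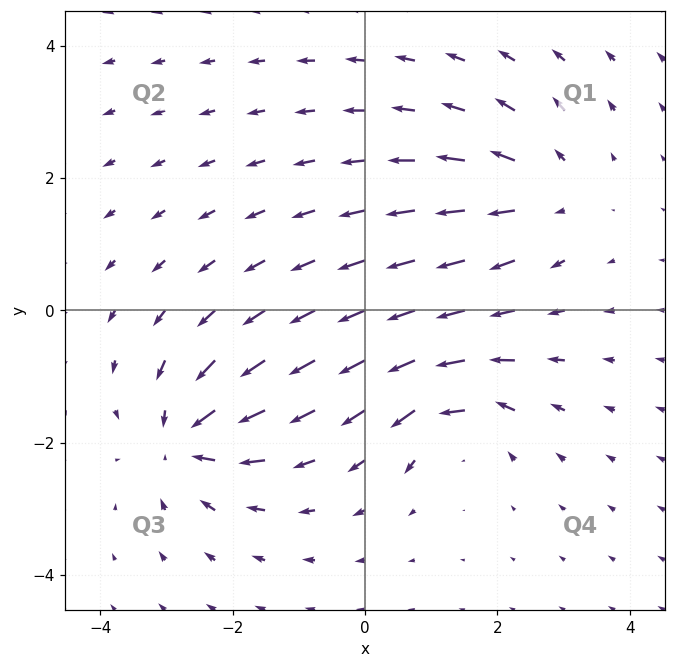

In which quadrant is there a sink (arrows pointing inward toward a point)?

Q3

The sink sits at approximately (-2.7, -1.9), which lies in quadrant Q3. The divergence there is about -6, negative as expected for a sink.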